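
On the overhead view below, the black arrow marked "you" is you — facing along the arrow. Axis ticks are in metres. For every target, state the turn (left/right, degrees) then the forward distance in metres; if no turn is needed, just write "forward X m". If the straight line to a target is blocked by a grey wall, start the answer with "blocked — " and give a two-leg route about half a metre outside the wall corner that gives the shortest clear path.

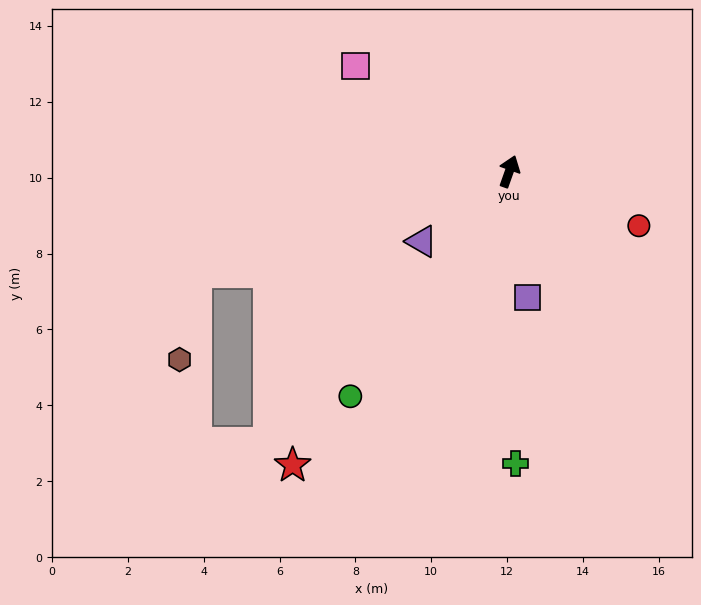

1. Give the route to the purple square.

turn right 152°, forward 3.4 m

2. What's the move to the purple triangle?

turn left 148°, forward 3.0 m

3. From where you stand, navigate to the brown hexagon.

blocked — turn left 127°, forward 8.7 m, then turn left 62°, forward 2.3 m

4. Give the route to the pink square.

turn left 75°, forward 4.9 m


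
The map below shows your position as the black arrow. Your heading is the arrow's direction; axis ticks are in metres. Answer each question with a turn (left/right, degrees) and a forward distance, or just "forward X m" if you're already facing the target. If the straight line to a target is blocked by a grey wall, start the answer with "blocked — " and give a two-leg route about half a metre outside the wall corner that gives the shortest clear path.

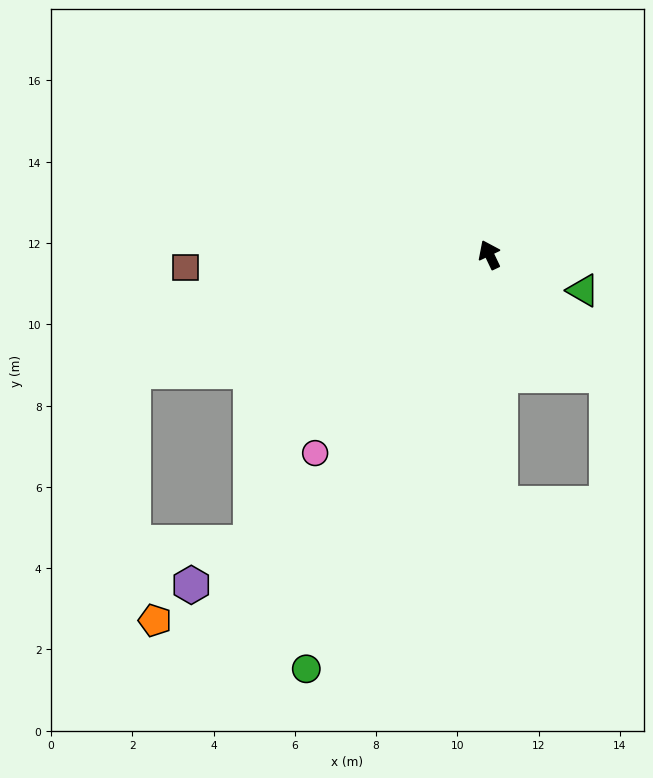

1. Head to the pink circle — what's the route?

turn left 113°, forward 6.5 m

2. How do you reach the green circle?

turn left 131°, forward 11.1 m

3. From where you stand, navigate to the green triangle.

turn right 136°, forward 2.5 m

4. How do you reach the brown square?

turn left 67°, forward 7.5 m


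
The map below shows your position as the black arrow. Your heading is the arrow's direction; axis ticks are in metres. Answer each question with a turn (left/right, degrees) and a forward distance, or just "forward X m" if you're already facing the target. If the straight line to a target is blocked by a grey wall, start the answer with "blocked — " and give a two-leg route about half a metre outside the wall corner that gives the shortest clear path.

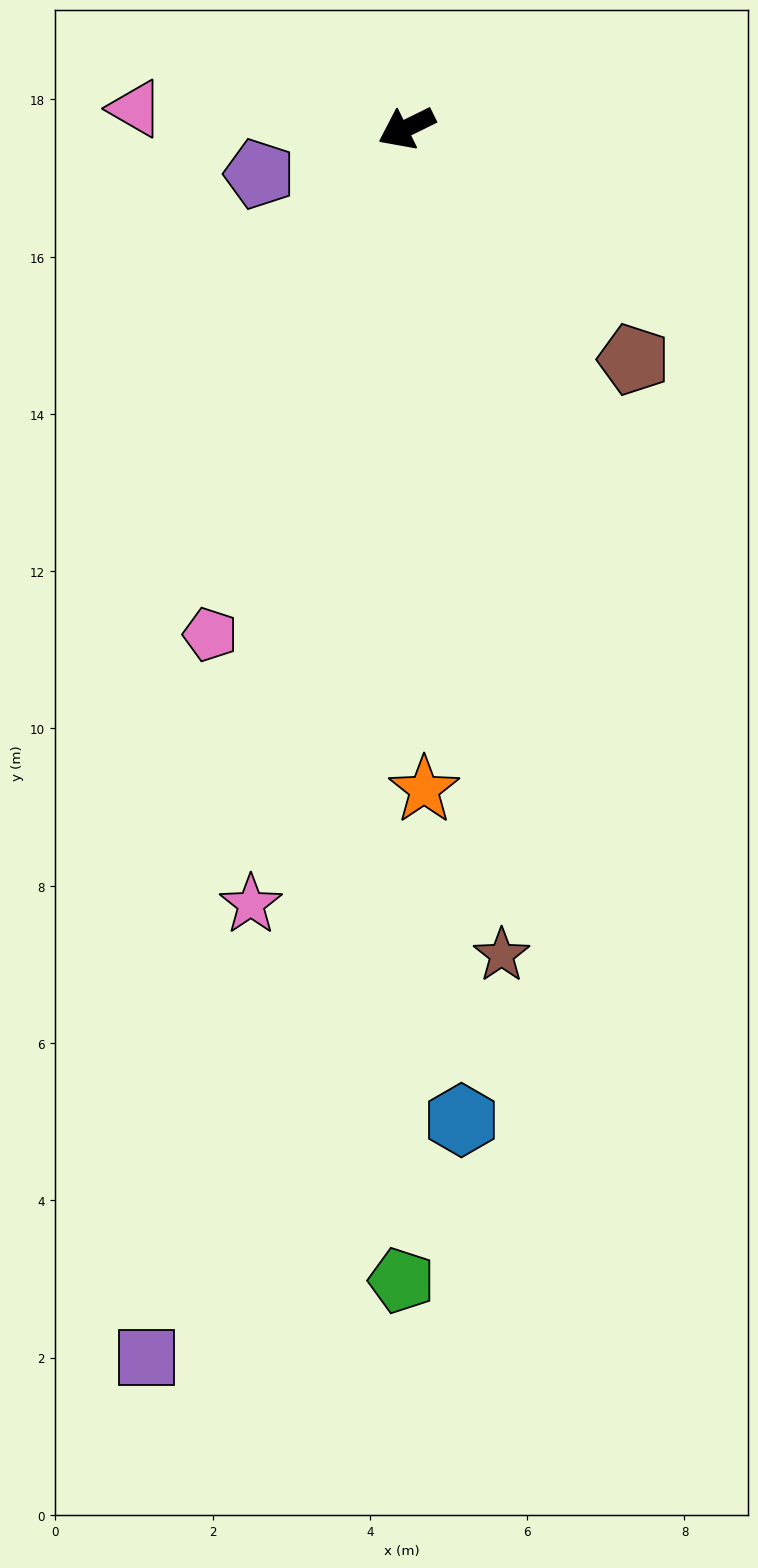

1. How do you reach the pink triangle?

turn right 30°, forward 3.5 m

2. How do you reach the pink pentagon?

turn left 43°, forward 6.9 m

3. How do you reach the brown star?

turn left 70°, forward 10.6 m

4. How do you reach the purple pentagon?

turn right 9°, forward 2.0 m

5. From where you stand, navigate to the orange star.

turn left 65°, forward 8.4 m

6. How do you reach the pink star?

turn left 52°, forward 10.1 m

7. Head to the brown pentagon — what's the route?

turn left 108°, forward 4.1 m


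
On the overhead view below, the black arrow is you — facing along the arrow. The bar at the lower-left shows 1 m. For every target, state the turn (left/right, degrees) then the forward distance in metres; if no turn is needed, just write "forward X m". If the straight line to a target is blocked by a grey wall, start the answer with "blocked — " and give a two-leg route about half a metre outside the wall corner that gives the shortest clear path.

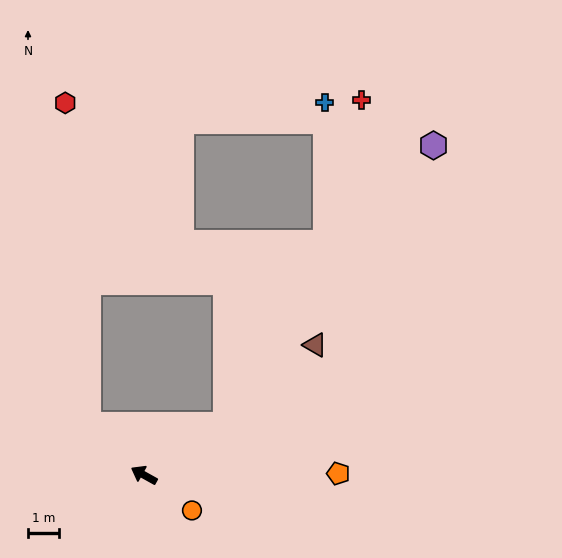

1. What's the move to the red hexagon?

blocked — turn right 13°, forward 2.5 m, then turn right 44°, forward 10.6 m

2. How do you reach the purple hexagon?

blocked — turn right 119°, forward 3.1 m, then turn left 21°, forward 11.4 m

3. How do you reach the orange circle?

turn left 173°, forward 2.0 m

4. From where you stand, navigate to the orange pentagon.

turn right 150°, forward 6.4 m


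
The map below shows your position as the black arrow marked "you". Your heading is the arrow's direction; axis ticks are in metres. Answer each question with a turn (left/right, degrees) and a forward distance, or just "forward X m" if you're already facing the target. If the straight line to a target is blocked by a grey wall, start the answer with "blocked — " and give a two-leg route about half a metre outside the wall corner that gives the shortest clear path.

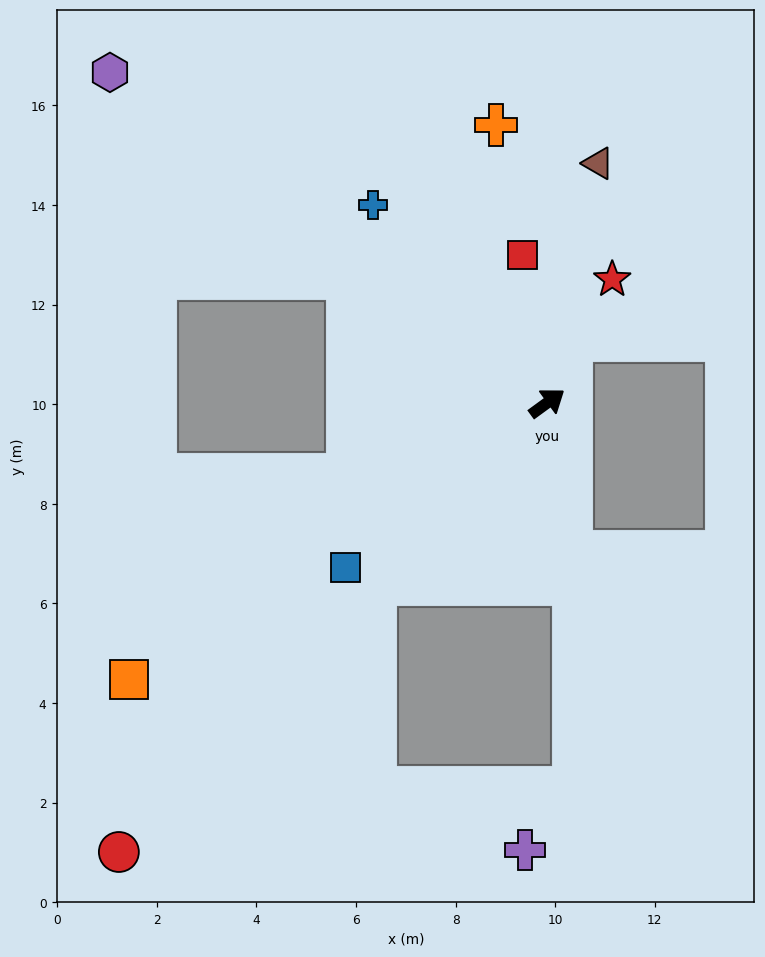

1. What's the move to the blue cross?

turn left 95°, forward 5.3 m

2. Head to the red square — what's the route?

turn left 63°, forward 3.0 m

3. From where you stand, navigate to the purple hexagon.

turn left 107°, forward 11.0 m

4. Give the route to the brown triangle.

turn left 42°, forward 4.9 m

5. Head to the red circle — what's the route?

turn right 170°, forward 12.5 m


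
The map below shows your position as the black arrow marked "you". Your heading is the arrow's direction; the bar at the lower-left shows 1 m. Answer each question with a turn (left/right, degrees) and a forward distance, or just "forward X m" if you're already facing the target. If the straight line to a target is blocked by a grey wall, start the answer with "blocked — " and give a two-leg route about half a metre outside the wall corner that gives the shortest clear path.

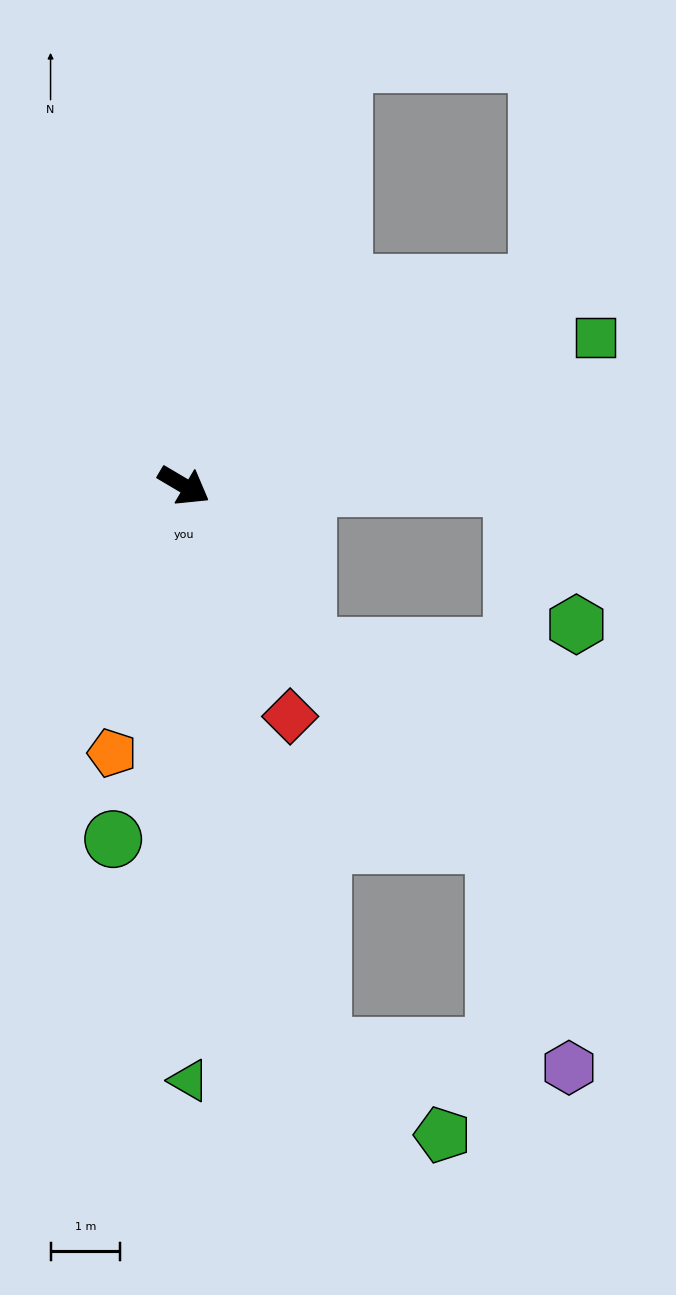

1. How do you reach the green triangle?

turn right 59°, forward 8.6 m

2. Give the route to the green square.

turn left 50°, forward 6.3 m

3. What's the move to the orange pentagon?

turn right 74°, forward 4.0 m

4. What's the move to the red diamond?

turn right 35°, forward 3.7 m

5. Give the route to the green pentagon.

blocked — turn right 46°, forward 8.3 m, then turn left 41°, forward 2.1 m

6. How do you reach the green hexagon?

blocked — turn left 30°, forward 4.8 m, then turn right 65°, forward 2.2 m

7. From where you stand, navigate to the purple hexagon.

blocked — turn right 46°, forward 8.3 m, then turn left 72°, forward 3.6 m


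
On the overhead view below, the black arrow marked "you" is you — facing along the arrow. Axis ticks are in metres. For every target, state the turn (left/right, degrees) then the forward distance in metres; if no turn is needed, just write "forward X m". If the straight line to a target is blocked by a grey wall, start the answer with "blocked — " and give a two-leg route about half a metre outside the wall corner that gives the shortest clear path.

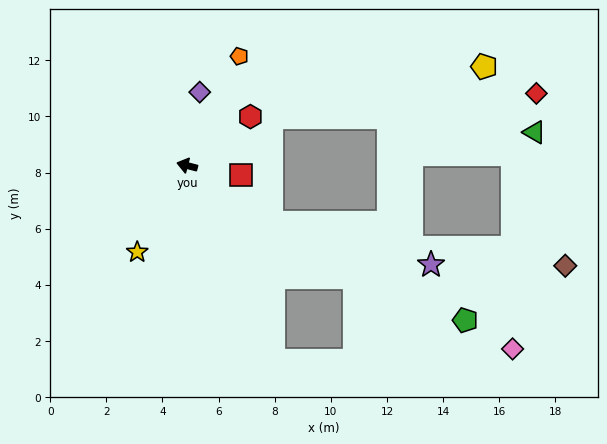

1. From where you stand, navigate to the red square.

turn right 175°, forward 1.9 m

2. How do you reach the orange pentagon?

turn right 101°, forward 4.3 m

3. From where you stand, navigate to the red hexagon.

turn right 128°, forward 2.8 m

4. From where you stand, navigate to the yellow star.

turn left 75°, forward 3.6 m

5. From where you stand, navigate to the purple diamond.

turn right 85°, forward 2.7 m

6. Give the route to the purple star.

blocked — turn left 160°, forward 3.6 m, then turn left 20°, forward 5.9 m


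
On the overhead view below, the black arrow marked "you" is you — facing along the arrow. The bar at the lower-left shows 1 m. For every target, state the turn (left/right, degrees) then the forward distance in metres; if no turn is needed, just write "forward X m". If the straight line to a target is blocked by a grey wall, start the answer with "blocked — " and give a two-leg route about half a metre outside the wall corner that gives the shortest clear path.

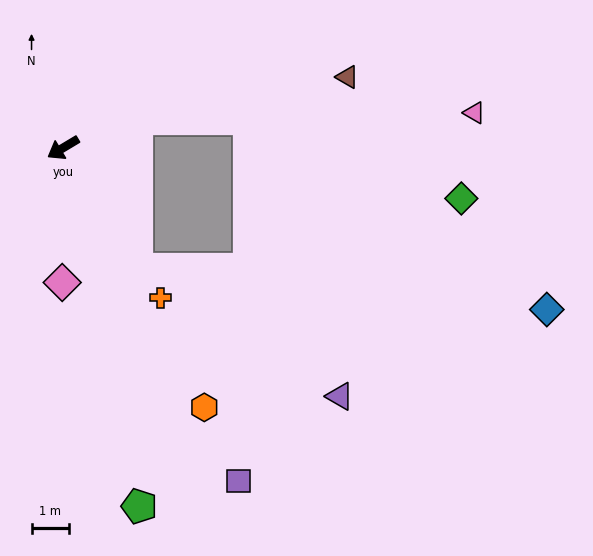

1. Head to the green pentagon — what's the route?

turn left 71°, forward 9.9 m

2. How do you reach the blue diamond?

blocked — turn left 91°, forward 3.8 m, then turn left 52°, forward 11.1 m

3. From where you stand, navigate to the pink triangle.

blocked — turn left 170°, forward 2.1 m, then turn right 20°, forward 9.1 m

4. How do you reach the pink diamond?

turn left 59°, forward 3.6 m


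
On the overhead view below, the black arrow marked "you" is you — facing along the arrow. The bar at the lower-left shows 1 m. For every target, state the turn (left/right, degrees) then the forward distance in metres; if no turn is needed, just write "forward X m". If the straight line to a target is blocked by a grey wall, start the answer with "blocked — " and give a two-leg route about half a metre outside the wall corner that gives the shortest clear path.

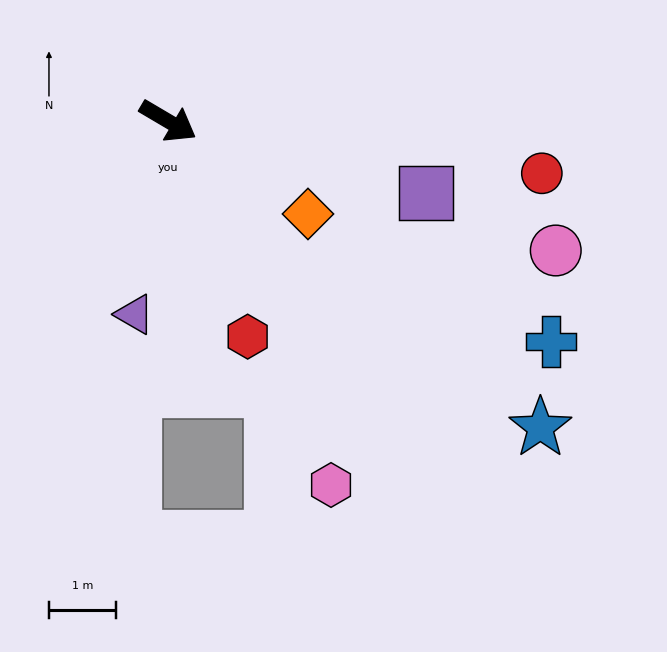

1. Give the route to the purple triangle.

turn right 69°, forward 2.9 m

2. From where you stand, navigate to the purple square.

turn left 15°, forward 4.0 m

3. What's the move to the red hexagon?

turn right 39°, forward 3.4 m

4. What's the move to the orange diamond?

turn right 3°, forward 2.5 m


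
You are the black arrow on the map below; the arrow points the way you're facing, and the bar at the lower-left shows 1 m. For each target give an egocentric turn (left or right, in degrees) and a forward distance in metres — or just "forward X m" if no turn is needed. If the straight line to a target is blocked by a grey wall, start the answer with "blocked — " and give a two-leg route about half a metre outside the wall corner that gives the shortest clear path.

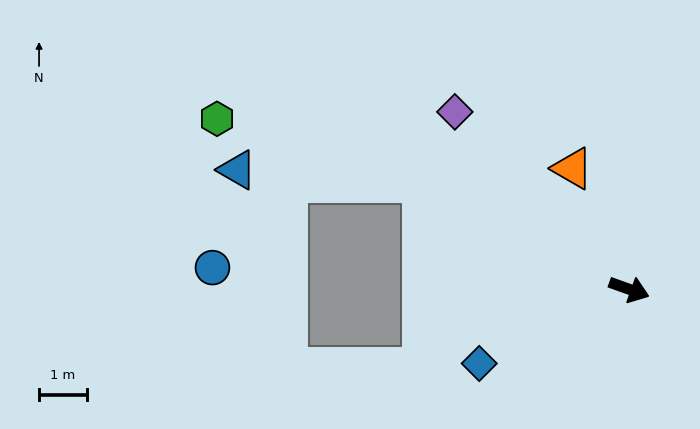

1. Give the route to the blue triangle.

blocked — turn left 172°, forward 4.9 m, then turn left 24°, forward 3.9 m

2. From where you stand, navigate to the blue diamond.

turn right 134°, forward 3.5 m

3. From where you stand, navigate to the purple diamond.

turn left 154°, forward 5.2 m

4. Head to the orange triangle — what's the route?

turn left 135°, forward 2.8 m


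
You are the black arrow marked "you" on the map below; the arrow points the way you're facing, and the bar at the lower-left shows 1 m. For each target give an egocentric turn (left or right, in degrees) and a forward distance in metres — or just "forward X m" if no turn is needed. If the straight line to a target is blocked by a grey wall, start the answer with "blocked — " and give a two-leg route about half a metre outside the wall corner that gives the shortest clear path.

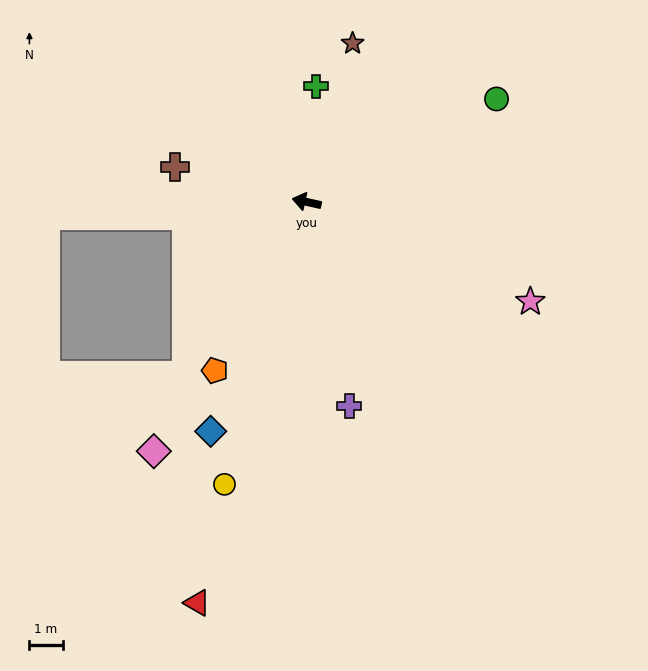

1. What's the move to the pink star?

turn left 169°, forward 7.4 m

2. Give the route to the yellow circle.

turn left 86°, forward 8.9 m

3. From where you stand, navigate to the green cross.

turn right 82°, forward 3.5 m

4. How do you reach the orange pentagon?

turn left 74°, forward 5.8 m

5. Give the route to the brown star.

turn right 94°, forward 5.0 m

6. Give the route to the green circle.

turn right 139°, forward 6.5 m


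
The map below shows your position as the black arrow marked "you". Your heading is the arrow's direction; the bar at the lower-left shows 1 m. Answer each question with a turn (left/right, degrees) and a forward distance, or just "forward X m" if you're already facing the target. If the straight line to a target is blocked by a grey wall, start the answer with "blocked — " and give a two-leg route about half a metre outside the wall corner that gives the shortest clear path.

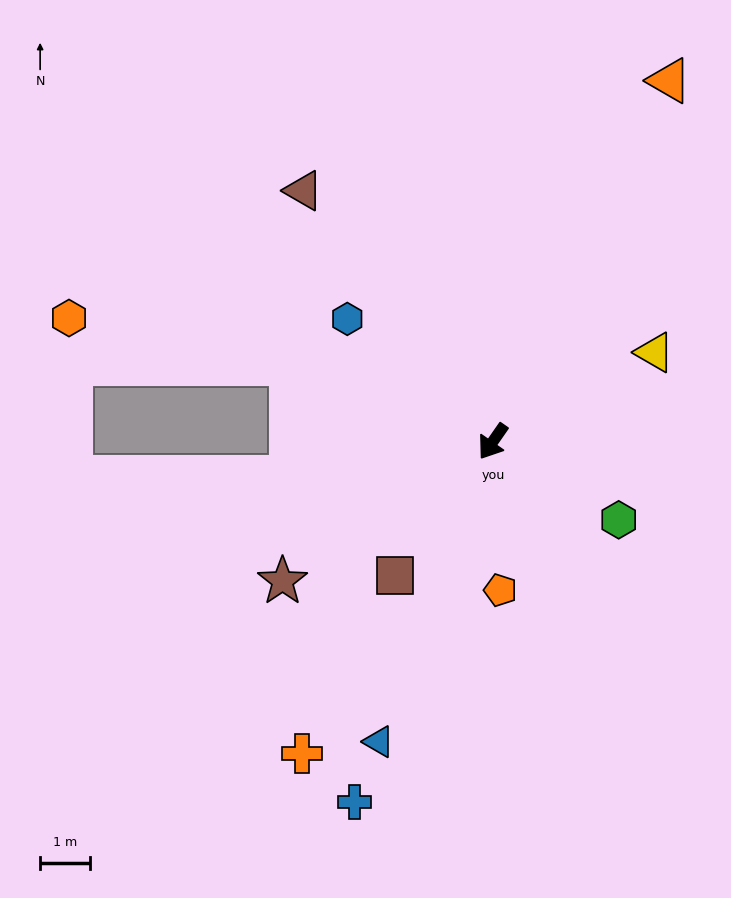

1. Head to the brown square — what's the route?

forward 3.3 m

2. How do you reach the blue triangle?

turn left 14°, forward 6.4 m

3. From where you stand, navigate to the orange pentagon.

turn left 38°, forward 3.0 m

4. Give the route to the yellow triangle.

turn left 154°, forward 3.7 m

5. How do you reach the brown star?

turn right 22°, forward 5.0 m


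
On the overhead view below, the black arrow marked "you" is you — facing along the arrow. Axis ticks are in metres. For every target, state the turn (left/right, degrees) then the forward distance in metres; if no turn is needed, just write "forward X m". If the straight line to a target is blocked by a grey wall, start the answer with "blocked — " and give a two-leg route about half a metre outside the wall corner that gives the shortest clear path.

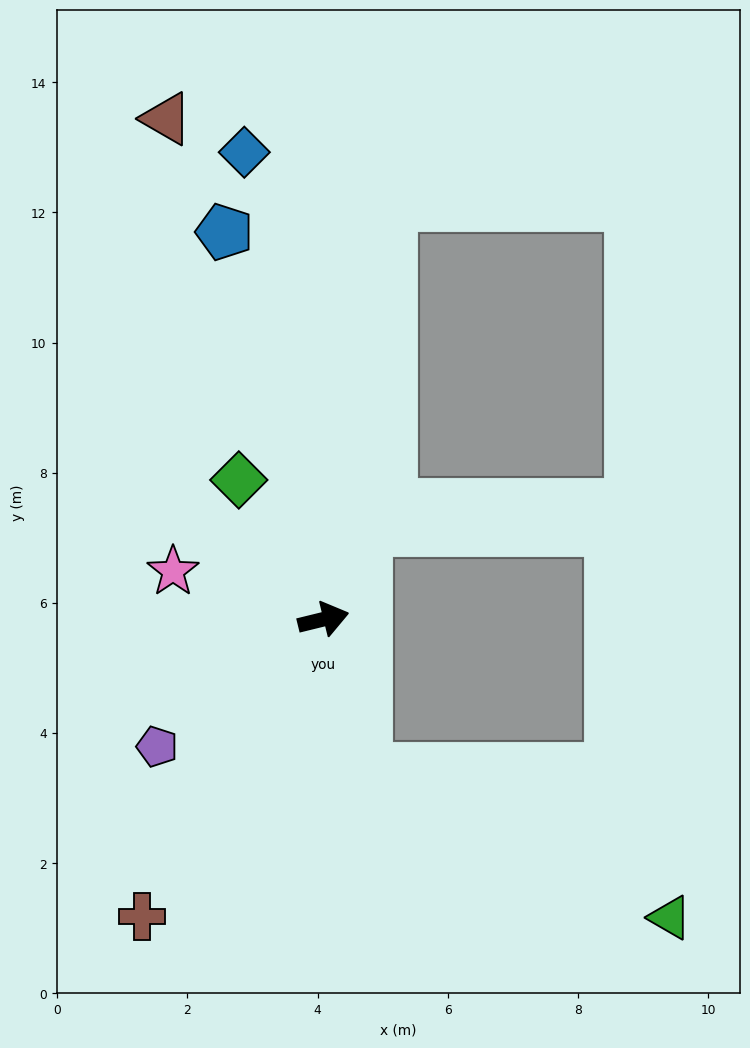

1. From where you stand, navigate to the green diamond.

turn left 107°, forward 2.5 m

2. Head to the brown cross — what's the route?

turn right 135°, forward 5.4 m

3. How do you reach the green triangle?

blocked — turn right 89°, forward 2.4 m, then turn left 49°, forward 5.2 m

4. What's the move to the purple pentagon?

turn right 156°, forward 3.2 m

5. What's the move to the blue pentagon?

turn left 91°, forward 6.1 m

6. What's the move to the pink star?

turn left 149°, forward 2.4 m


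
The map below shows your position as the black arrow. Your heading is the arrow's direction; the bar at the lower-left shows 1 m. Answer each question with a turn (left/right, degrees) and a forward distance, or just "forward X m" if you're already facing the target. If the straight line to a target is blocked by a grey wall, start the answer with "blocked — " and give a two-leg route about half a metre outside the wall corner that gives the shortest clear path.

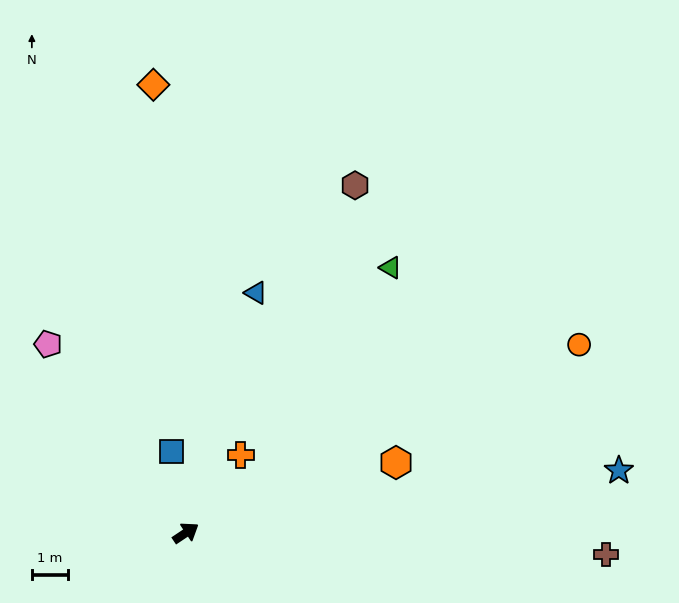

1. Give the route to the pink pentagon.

turn left 92°, forward 6.6 m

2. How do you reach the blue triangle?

turn left 40°, forward 7.0 m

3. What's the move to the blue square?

turn left 67°, forward 2.3 m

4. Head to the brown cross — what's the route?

turn right 37°, forward 11.8 m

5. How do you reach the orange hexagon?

turn right 15°, forward 6.2 m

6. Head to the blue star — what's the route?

turn right 26°, forward 12.3 m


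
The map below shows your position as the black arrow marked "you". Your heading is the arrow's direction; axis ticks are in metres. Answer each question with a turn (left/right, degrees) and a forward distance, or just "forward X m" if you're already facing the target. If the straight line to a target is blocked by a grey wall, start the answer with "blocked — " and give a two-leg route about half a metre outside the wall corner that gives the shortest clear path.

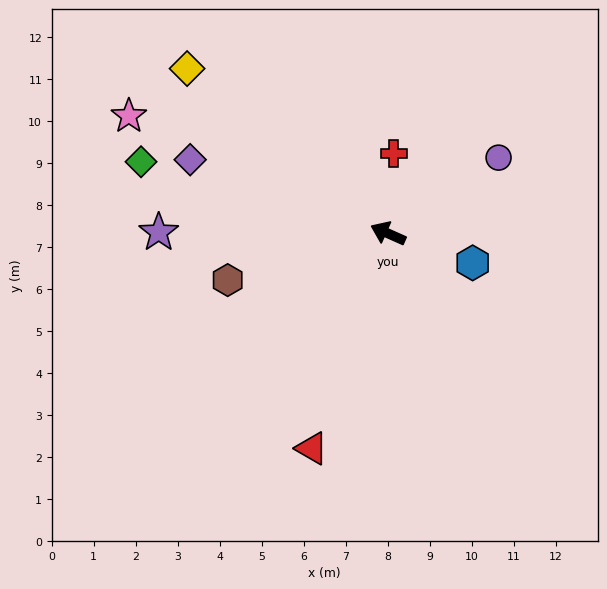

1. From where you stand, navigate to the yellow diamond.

turn right 15°, forward 6.2 m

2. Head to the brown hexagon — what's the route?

turn left 40°, forward 4.0 m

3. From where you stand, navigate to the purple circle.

turn right 122°, forward 3.2 m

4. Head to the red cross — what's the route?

turn right 70°, forward 1.9 m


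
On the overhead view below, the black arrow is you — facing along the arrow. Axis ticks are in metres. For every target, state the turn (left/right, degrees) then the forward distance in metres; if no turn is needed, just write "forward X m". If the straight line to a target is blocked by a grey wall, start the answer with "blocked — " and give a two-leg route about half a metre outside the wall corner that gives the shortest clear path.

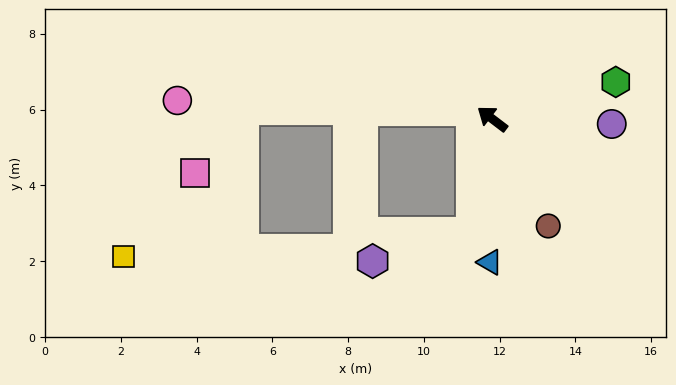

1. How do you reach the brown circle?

turn left 155°, forward 3.2 m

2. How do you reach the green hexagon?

turn right 126°, forward 3.4 m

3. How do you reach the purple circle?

turn right 145°, forward 3.2 m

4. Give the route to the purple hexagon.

blocked — turn left 117°, forward 3.1 m, then turn right 64°, forward 2.7 m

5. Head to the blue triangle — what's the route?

turn left 126°, forward 3.8 m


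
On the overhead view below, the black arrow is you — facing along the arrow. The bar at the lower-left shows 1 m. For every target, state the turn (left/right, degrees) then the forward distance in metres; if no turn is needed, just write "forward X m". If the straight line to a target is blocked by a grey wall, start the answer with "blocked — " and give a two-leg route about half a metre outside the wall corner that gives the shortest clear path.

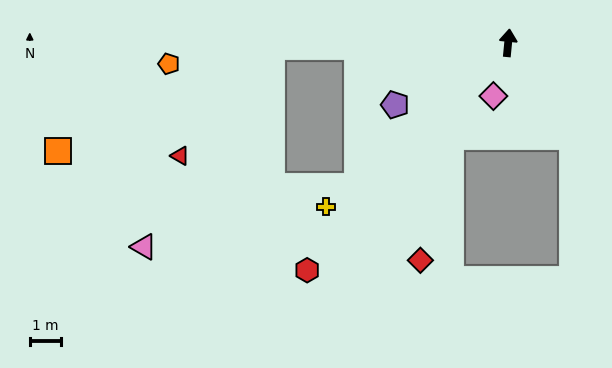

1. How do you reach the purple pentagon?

turn left 124°, forward 4.1 m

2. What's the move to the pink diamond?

turn left 170°, forward 1.8 m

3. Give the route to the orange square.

blocked — turn left 97°, forward 7.6 m, then turn left 24°, forward 7.6 m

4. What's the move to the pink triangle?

blocked — turn left 97°, forward 7.6 m, then turn left 56°, forward 7.6 m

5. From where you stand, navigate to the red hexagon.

turn left 144°, forward 9.7 m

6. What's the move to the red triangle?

blocked — turn left 97°, forward 7.6 m, then turn left 48°, forward 4.6 m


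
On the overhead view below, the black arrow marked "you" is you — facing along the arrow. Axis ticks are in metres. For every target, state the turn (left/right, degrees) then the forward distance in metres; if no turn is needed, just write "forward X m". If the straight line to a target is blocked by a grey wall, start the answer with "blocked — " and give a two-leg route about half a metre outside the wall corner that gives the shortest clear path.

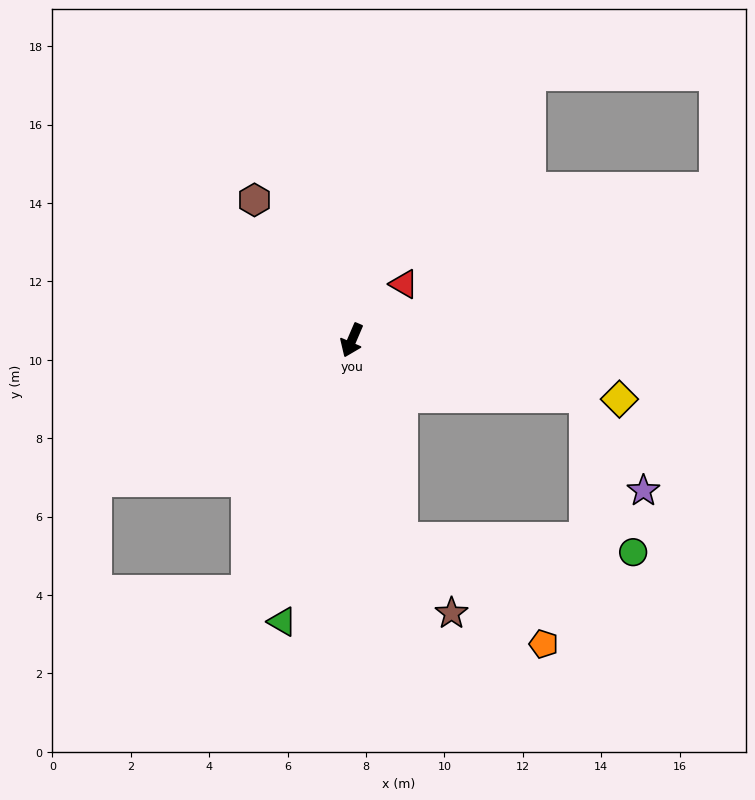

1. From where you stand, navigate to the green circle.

blocked — turn left 100°, forward 6.1 m, then turn right 60°, forward 4.2 m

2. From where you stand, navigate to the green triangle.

turn left 9°, forward 7.4 m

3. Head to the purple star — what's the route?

blocked — turn left 100°, forward 6.1 m, then turn right 45°, forward 2.8 m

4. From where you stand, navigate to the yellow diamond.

turn left 101°, forward 7.0 m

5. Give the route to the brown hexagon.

turn right 122°, forward 4.4 m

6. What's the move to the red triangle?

turn left 161°, forward 2.0 m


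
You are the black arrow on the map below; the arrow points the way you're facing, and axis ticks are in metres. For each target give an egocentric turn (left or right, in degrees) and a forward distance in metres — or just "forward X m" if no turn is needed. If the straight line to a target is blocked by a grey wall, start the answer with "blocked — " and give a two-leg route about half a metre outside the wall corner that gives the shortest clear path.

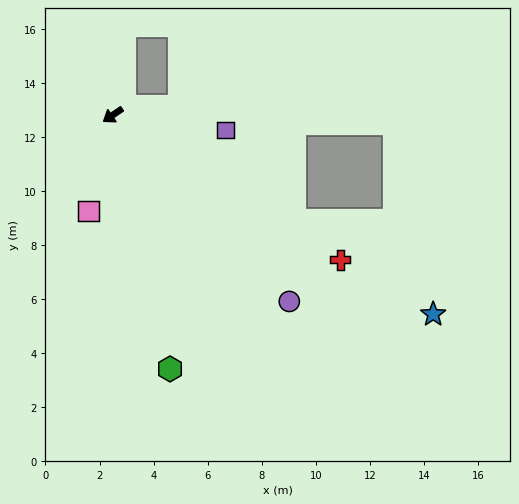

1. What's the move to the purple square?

turn left 138°, forward 4.2 m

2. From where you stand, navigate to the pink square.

turn left 42°, forward 3.7 m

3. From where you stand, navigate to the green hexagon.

turn left 68°, forward 9.6 m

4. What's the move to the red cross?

turn left 113°, forward 10.0 m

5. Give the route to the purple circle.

turn left 99°, forward 9.5 m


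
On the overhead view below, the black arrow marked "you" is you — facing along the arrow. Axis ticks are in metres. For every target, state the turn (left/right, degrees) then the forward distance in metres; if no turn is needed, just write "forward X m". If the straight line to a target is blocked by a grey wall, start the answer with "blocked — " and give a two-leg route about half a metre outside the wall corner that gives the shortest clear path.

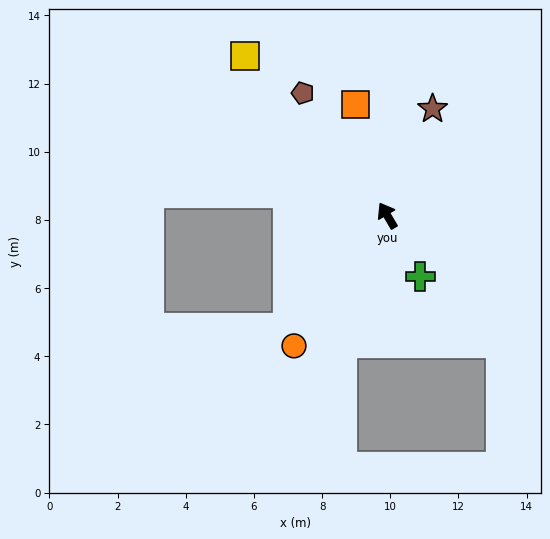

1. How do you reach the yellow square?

turn left 11°, forward 6.3 m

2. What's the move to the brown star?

turn right 54°, forward 3.4 m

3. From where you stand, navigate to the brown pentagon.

turn left 4°, forward 4.4 m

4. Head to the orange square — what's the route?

turn right 15°, forward 3.4 m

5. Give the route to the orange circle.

turn left 114°, forward 4.7 m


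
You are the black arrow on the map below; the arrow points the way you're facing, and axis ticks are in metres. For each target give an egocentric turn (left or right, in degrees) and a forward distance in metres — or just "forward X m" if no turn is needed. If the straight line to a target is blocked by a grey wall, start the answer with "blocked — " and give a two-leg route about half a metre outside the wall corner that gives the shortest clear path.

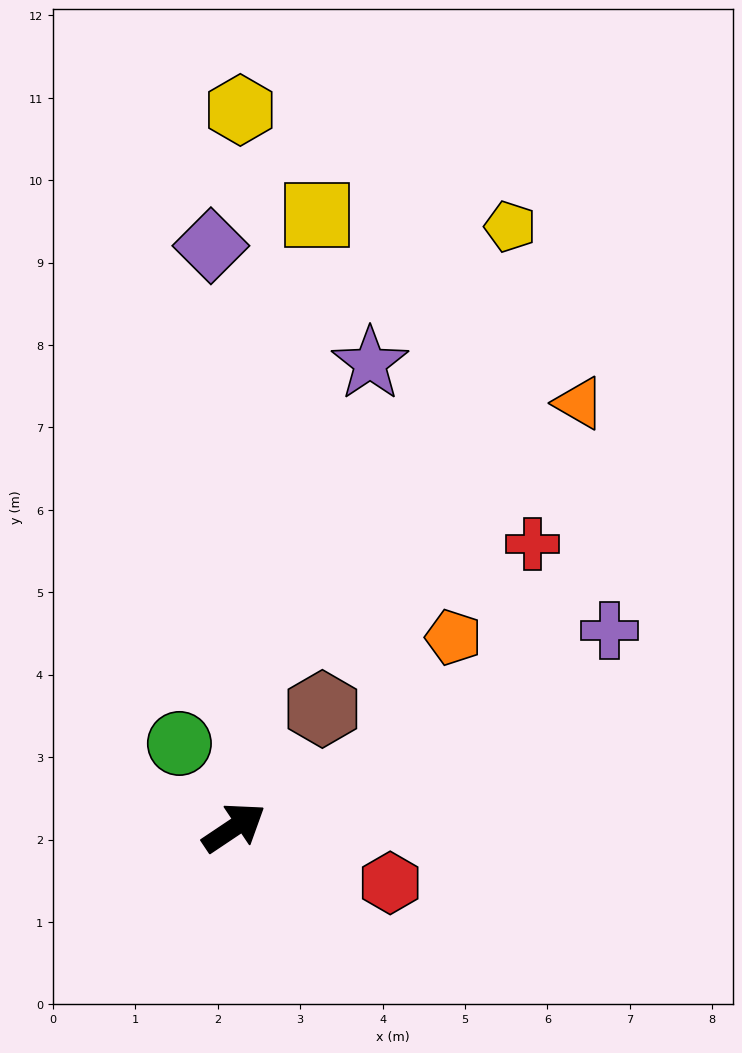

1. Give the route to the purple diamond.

turn left 58°, forward 7.1 m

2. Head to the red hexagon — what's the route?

turn right 53°, forward 2.0 m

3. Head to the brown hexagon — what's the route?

turn left 20°, forward 1.8 m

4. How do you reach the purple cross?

turn right 6°, forward 5.1 m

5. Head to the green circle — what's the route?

turn left 89°, forward 1.2 m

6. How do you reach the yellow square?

turn left 49°, forward 7.5 m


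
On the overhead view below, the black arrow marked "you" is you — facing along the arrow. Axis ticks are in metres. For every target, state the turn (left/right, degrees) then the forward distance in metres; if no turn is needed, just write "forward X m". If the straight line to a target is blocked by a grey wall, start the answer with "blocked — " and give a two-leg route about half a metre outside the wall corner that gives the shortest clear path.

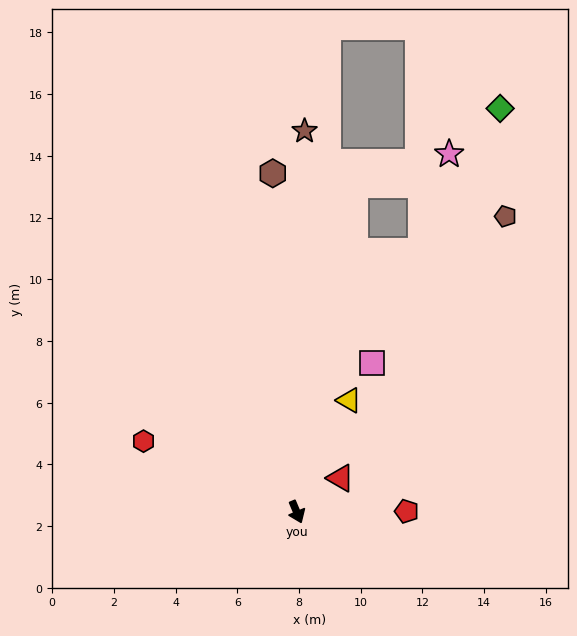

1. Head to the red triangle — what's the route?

turn left 105°, forward 1.8 m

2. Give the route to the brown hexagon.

turn left 161°, forward 11.0 m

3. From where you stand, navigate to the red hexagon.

turn right 138°, forward 5.5 m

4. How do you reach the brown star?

turn left 156°, forward 12.3 m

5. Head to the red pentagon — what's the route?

turn left 67°, forward 3.6 m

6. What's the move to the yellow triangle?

turn left 132°, forward 4.0 m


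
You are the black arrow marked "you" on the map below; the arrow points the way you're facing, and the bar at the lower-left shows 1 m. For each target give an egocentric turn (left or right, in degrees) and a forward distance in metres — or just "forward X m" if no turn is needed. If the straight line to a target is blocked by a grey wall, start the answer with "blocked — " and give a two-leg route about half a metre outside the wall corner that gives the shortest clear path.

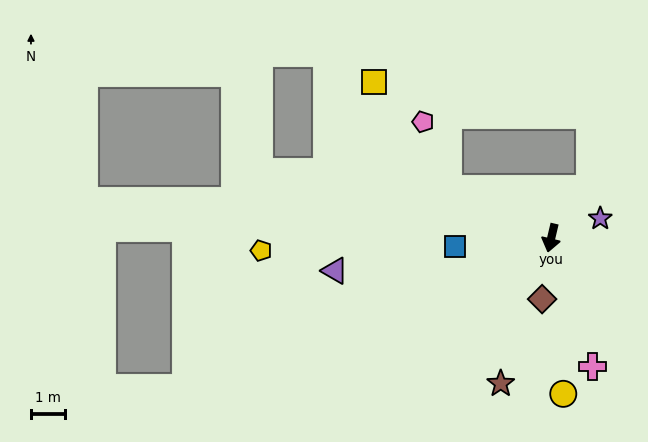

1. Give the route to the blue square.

turn right 72°, forward 2.9 m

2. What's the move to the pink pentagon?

blocked — turn right 102°, forward 3.4 m, then turn right 44°, forward 2.1 m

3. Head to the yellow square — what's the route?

blocked — turn right 102°, forward 3.4 m, then turn right 30°, forward 3.9 m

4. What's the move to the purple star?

turn left 125°, forward 1.6 m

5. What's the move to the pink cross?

turn left 31°, forward 4.0 m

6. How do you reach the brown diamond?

turn left 5°, forward 1.8 m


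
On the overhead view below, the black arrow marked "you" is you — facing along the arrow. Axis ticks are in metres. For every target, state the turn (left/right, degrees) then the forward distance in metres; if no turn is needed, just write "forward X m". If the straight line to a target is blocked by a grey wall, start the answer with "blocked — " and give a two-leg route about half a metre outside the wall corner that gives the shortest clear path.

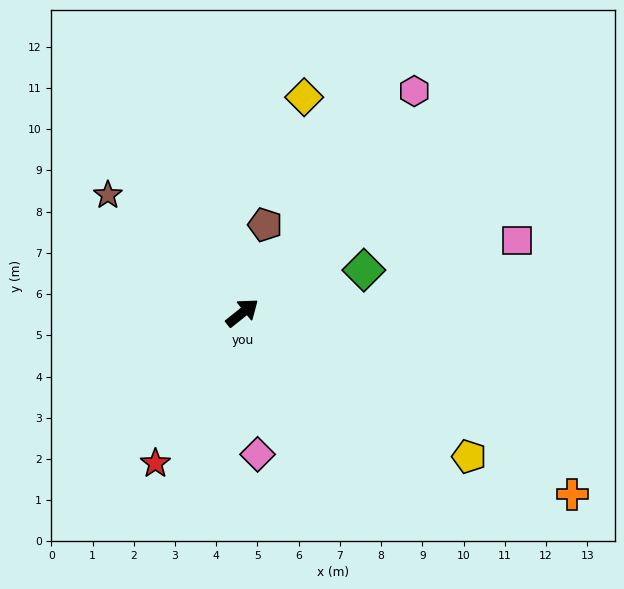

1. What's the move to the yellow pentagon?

turn right 71°, forward 6.5 m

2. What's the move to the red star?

turn right 159°, forward 4.2 m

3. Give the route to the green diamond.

turn right 19°, forward 3.1 m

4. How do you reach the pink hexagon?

turn left 14°, forward 6.8 m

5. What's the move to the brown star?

turn left 100°, forward 4.3 m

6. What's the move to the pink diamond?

turn right 122°, forward 3.5 m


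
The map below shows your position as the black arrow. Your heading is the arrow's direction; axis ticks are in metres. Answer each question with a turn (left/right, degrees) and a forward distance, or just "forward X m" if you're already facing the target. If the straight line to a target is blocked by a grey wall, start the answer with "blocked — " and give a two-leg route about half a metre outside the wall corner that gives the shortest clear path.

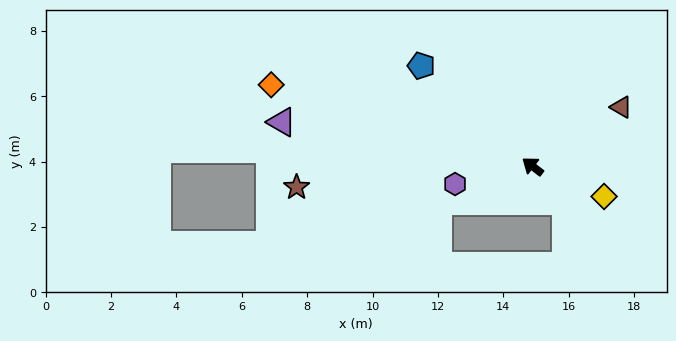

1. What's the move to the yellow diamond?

turn right 165°, forward 2.4 m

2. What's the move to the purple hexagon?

turn left 50°, forward 2.4 m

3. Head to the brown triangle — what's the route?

turn right 109°, forward 3.3 m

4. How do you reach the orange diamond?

turn left 20°, forward 8.4 m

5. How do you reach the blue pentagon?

turn right 5°, forward 4.6 m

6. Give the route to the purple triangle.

turn left 28°, forward 7.8 m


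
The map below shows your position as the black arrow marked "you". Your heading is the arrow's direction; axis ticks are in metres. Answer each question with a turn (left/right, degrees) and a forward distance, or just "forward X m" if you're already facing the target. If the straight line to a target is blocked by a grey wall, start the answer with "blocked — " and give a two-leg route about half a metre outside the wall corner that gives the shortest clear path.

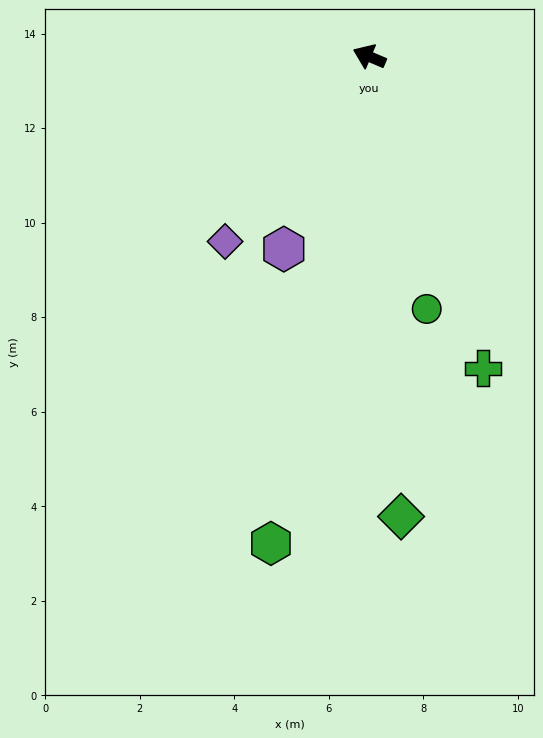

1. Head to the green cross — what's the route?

turn left 133°, forward 7.0 m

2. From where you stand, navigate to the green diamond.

turn left 117°, forward 9.8 m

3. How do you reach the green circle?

turn left 126°, forward 5.5 m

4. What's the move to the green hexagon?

turn left 102°, forward 10.5 m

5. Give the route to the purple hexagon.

turn left 89°, forward 4.5 m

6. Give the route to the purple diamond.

turn left 75°, forward 5.0 m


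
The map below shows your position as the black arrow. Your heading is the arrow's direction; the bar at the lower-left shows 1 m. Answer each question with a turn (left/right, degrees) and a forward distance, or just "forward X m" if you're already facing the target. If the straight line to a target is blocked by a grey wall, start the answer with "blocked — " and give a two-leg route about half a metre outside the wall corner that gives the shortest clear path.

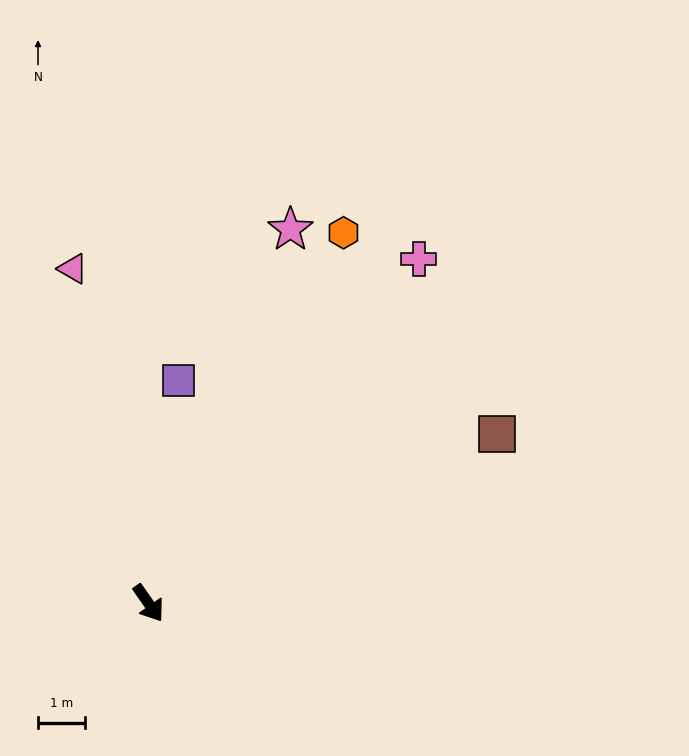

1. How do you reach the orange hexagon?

turn left 117°, forward 8.8 m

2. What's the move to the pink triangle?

turn left 158°, forward 7.2 m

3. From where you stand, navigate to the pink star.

turn left 124°, forward 8.4 m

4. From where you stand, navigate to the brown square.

turn left 81°, forward 8.2 m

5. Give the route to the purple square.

turn left 137°, forward 4.7 m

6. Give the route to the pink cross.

turn left 107°, forward 9.2 m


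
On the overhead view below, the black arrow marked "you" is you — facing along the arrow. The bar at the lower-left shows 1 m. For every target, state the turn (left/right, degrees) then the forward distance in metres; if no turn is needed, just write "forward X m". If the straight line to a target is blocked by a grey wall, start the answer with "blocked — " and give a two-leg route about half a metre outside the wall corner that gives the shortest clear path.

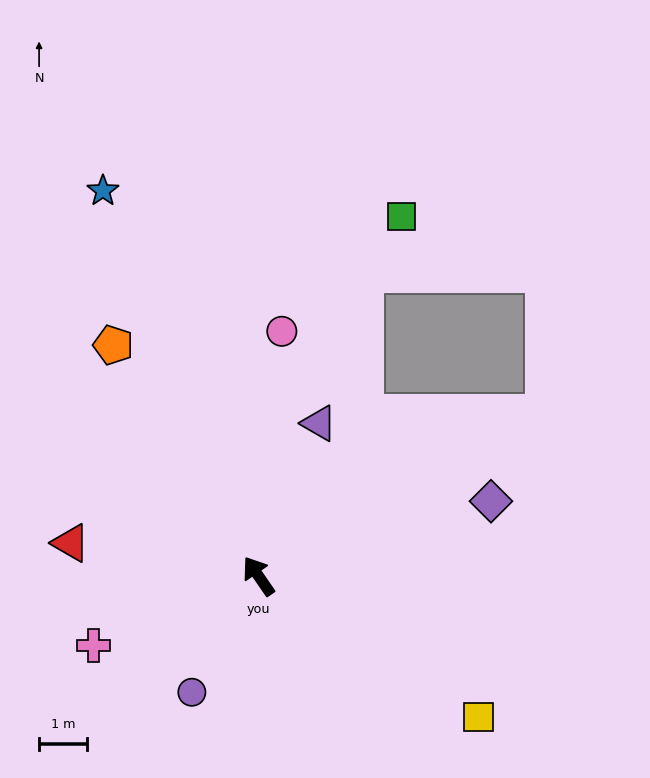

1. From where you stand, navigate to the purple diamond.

turn right 107°, forward 5.1 m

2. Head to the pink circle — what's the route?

turn right 40°, forward 5.1 m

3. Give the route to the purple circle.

turn left 116°, forward 2.8 m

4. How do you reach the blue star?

turn right 13°, forward 8.6 m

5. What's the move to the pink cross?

turn left 78°, forward 3.7 m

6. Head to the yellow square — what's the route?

turn right 157°, forward 5.4 m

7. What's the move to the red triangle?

turn left 45°, forward 4.0 m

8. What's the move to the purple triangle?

turn right 56°, forward 3.4 m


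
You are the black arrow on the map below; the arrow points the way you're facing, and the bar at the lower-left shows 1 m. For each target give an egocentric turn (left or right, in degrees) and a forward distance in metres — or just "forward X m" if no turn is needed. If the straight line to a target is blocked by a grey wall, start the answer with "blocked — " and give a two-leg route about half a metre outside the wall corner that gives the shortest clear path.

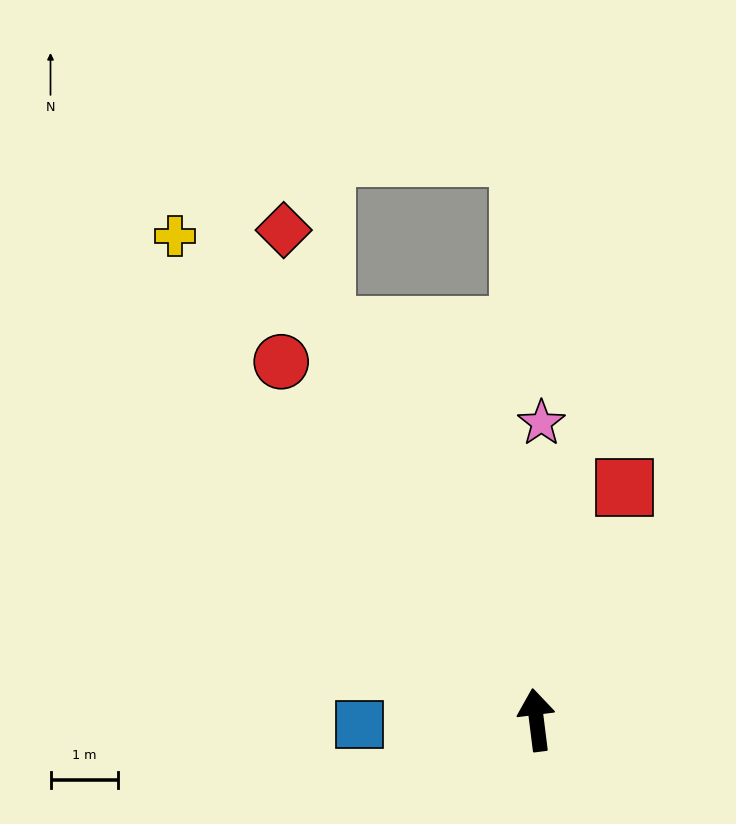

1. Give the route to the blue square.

turn left 84°, forward 2.6 m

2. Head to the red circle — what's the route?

turn left 28°, forward 6.5 m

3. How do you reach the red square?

turn right 28°, forward 3.7 m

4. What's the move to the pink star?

turn right 8°, forward 4.4 m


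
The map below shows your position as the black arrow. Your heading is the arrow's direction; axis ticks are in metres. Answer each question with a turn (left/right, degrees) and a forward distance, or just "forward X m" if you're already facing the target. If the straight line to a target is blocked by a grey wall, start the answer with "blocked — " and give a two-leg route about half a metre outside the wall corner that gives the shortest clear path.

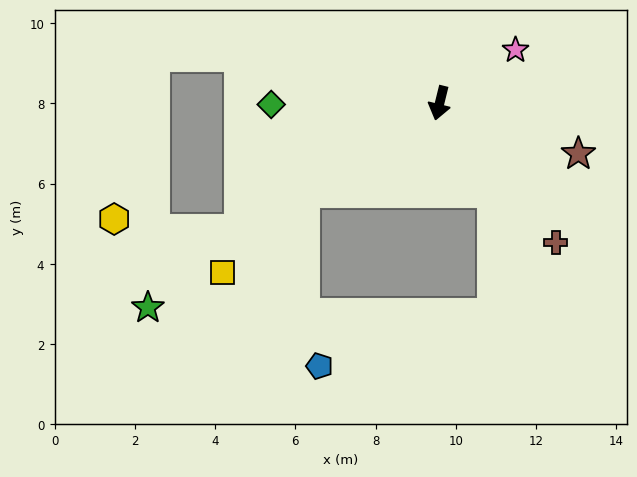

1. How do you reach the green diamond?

turn right 76°, forward 4.2 m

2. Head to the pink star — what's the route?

turn left 139°, forward 2.3 m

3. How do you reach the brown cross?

turn left 54°, forward 4.5 m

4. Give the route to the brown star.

turn left 84°, forward 3.7 m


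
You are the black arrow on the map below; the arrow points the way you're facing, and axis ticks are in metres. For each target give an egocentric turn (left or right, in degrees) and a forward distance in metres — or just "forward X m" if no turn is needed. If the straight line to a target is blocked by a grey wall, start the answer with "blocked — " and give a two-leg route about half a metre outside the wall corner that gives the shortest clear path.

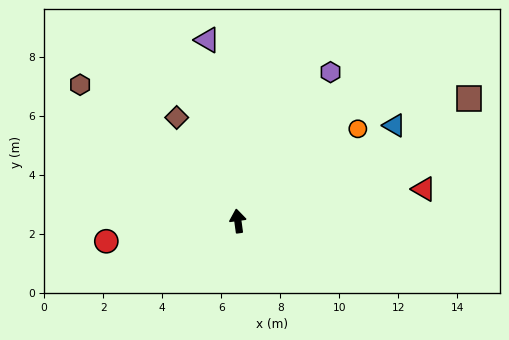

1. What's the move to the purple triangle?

forward 6.2 m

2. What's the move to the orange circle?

turn right 60°, forward 5.1 m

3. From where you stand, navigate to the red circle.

turn left 91°, forward 4.5 m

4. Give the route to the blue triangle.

turn right 66°, forward 6.2 m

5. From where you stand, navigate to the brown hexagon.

turn left 41°, forward 7.1 m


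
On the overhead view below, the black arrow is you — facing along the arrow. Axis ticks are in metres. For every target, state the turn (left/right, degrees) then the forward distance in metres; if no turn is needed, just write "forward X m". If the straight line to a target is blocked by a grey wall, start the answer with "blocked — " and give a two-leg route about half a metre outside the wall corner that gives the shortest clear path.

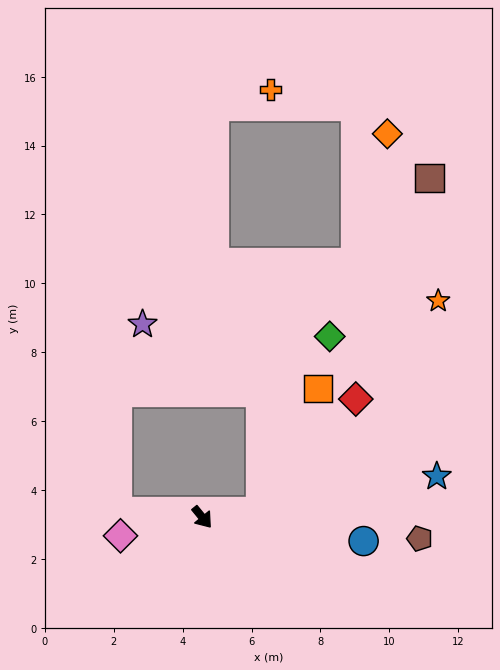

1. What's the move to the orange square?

blocked — turn left 56°, forward 1.7 m, then turn left 60°, forward 4.0 m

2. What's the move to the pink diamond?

turn right 116°, forward 2.4 m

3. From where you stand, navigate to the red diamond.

blocked — turn left 56°, forward 1.7 m, then turn left 45°, forward 4.3 m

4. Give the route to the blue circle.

turn left 42°, forward 4.7 m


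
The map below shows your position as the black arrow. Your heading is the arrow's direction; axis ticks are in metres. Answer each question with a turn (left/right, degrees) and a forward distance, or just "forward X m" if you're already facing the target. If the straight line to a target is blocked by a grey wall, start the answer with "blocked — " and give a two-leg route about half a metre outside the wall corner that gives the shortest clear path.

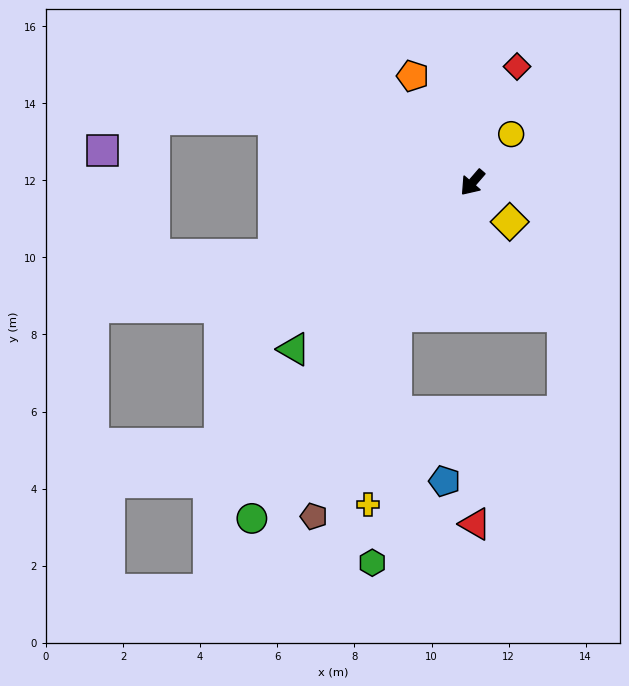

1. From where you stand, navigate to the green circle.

turn left 7°, forward 10.4 m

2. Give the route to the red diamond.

turn right 160°, forward 3.2 m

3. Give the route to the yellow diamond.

turn left 84°, forward 1.4 m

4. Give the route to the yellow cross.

blocked — turn left 11°, forward 4.0 m, then turn left 22°, forward 4.9 m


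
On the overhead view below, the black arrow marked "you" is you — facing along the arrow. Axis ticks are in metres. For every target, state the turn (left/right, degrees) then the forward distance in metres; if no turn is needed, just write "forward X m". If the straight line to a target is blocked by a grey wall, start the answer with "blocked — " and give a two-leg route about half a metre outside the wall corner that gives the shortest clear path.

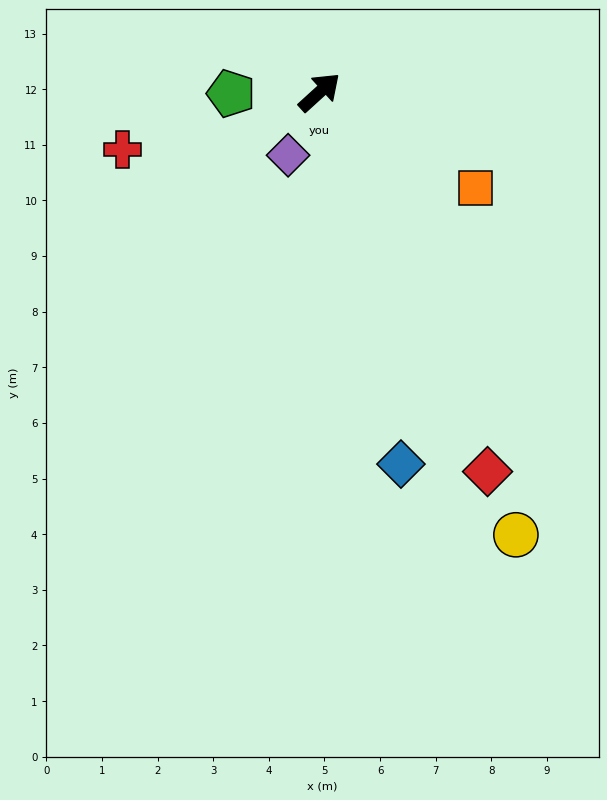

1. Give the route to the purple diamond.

turn right 159°, forward 1.3 m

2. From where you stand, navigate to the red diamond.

turn right 108°, forward 7.5 m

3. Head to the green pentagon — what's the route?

turn left 139°, forward 1.6 m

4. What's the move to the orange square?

turn right 74°, forward 3.3 m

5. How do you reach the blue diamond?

turn right 120°, forward 6.8 m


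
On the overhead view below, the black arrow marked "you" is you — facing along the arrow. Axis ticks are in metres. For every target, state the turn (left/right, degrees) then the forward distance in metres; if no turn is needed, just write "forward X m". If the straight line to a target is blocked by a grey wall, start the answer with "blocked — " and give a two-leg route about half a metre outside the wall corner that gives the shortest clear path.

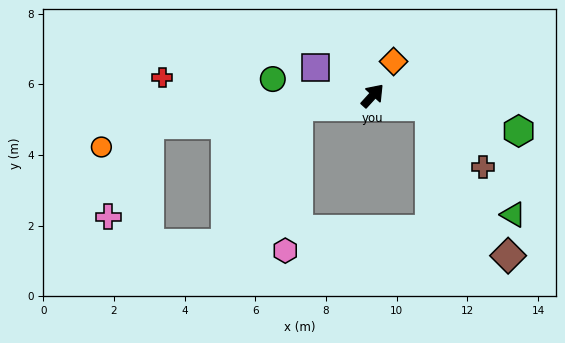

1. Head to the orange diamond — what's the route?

turn left 11°, forward 1.1 m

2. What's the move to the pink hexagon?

blocked — turn left 140°, forward 2.1 m, then turn left 77°, forward 4.1 m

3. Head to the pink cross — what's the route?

blocked — turn left 140°, forward 6.4 m, then turn left 58°, forward 2.9 m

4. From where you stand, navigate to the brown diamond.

blocked — turn right 58°, forward 1.6 m, then turn right 52°, forward 4.8 m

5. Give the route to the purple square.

turn left 106°, forward 1.8 m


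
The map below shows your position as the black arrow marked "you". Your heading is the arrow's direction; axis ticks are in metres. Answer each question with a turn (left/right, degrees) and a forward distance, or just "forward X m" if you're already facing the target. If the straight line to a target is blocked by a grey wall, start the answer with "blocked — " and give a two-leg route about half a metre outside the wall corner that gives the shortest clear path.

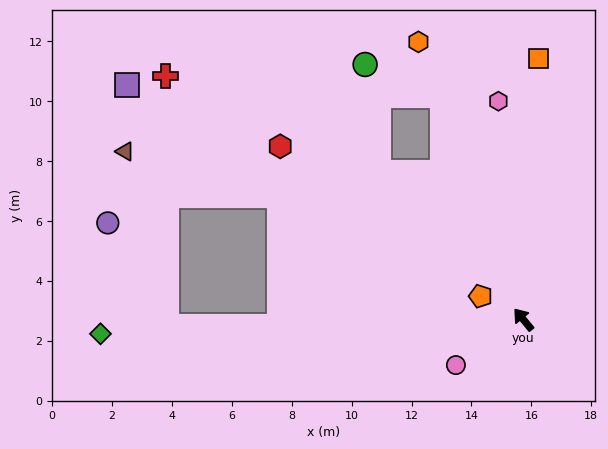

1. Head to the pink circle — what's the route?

turn left 85°, forward 2.7 m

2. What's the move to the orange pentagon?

turn left 22°, forward 1.6 m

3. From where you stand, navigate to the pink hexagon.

turn right 33°, forward 7.3 m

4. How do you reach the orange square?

turn right 43°, forward 8.7 m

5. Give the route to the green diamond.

turn left 53°, forward 14.1 m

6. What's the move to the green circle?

blocked — turn right 19°, forward 8.0 m, then turn left 48°, forward 2.8 m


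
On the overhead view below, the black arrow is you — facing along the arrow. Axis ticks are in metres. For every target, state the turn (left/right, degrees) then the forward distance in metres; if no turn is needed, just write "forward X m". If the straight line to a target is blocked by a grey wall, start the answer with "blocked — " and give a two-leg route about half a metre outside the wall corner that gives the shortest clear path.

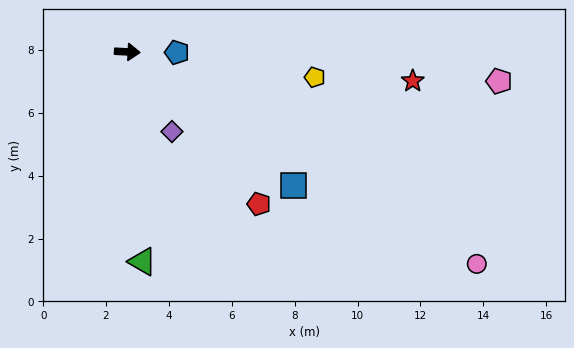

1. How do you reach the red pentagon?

turn right 46°, forward 6.4 m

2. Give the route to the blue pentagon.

turn left 2°, forward 1.6 m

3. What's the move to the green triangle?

turn right 83°, forward 6.7 m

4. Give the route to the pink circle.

turn right 28°, forward 13.0 m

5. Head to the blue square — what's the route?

turn right 36°, forward 6.8 m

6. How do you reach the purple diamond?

turn right 58°, forward 2.9 m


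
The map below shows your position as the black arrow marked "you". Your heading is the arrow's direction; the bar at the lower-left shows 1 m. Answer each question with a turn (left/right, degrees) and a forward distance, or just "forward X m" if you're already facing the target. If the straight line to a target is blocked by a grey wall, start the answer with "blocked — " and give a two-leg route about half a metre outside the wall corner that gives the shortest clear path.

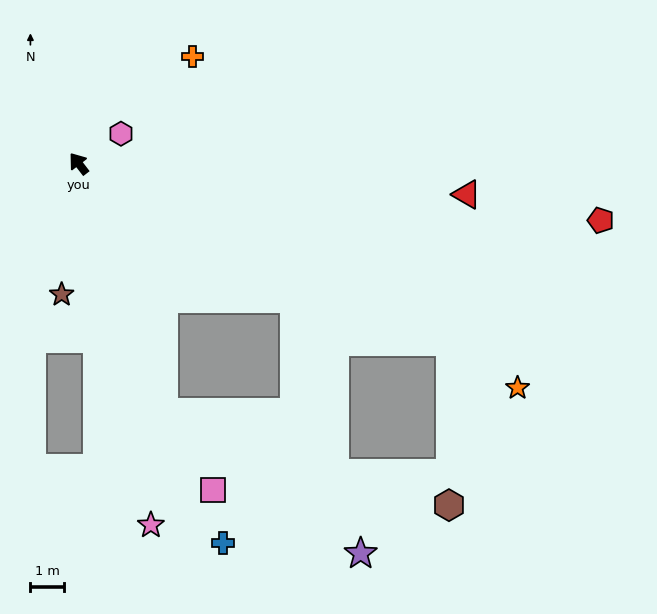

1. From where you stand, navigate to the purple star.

blocked — turn left 161°, forward 7.9 m, then turn left 36°, forward 7.2 m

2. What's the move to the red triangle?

turn right 132°, forward 11.6 m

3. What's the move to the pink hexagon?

turn right 92°, forward 1.5 m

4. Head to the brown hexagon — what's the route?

blocked — turn right 153°, forward 12.3 m, then turn right 65°, forward 4.9 m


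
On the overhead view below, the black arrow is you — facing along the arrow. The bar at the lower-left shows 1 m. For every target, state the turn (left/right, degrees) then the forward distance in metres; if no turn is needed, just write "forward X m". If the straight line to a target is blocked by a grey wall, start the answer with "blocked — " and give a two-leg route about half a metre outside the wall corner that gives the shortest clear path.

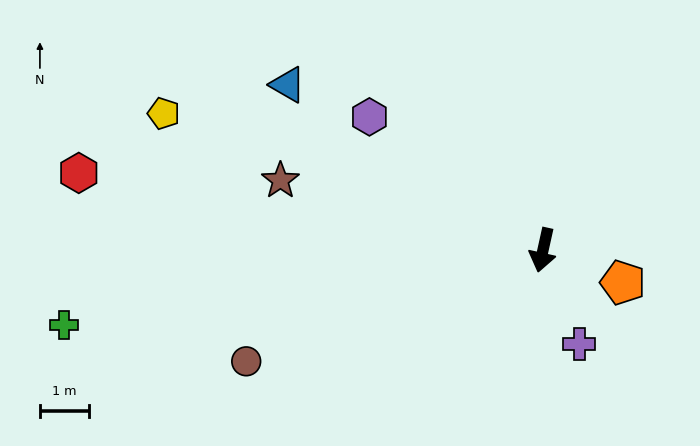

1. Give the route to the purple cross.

turn left 34°, forward 2.0 m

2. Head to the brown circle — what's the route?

turn right 57°, forward 6.4 m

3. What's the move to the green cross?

turn right 69°, forward 9.8 m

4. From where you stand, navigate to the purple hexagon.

turn right 115°, forward 4.4 m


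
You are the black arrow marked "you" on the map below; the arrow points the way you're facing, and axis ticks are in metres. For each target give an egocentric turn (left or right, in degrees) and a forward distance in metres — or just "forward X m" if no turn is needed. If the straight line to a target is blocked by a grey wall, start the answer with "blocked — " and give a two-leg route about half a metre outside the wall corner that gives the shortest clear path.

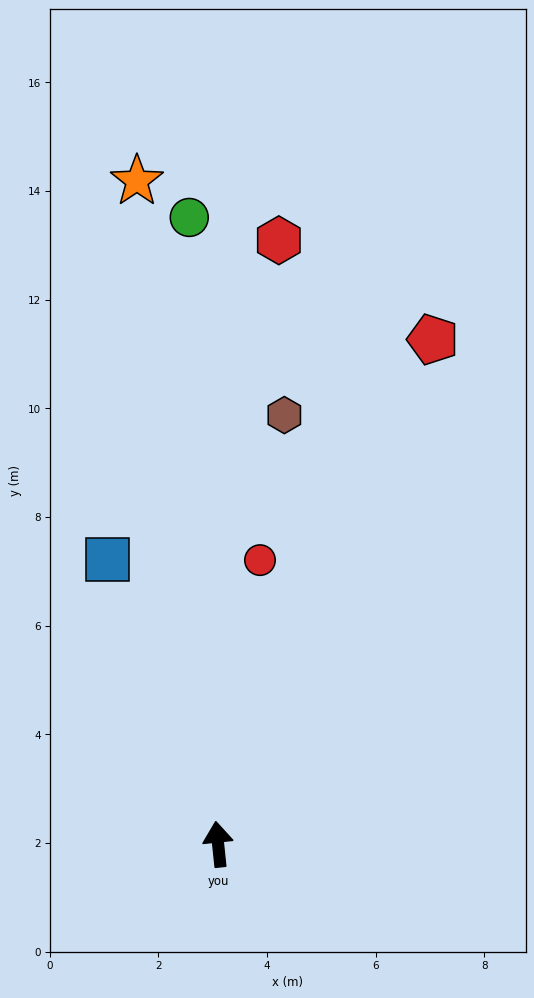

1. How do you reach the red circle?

turn right 14°, forward 5.3 m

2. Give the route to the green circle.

turn right 3°, forward 11.5 m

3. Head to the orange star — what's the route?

forward 12.3 m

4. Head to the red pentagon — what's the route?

turn right 29°, forward 10.1 m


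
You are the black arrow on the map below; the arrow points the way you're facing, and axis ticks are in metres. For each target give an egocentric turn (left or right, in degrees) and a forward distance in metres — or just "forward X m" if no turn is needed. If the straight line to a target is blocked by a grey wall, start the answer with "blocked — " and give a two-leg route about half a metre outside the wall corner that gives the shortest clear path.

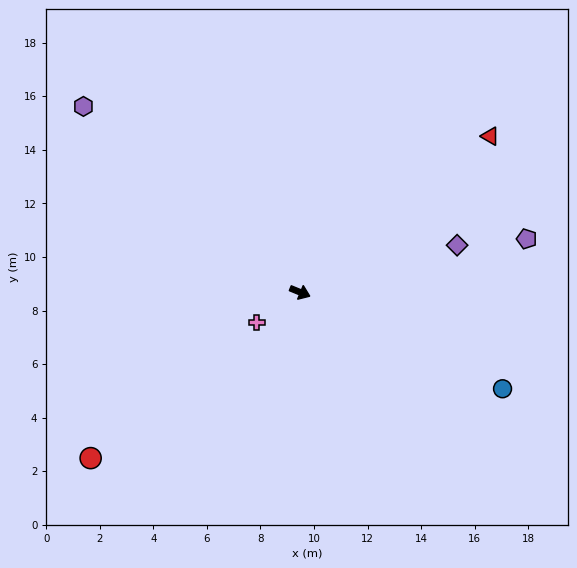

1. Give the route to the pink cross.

turn right 123°, forward 2.0 m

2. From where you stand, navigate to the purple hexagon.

turn left 162°, forward 10.7 m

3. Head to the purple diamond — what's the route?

turn left 39°, forward 6.1 m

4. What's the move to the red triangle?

turn left 62°, forward 9.2 m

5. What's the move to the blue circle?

turn right 3°, forward 8.4 m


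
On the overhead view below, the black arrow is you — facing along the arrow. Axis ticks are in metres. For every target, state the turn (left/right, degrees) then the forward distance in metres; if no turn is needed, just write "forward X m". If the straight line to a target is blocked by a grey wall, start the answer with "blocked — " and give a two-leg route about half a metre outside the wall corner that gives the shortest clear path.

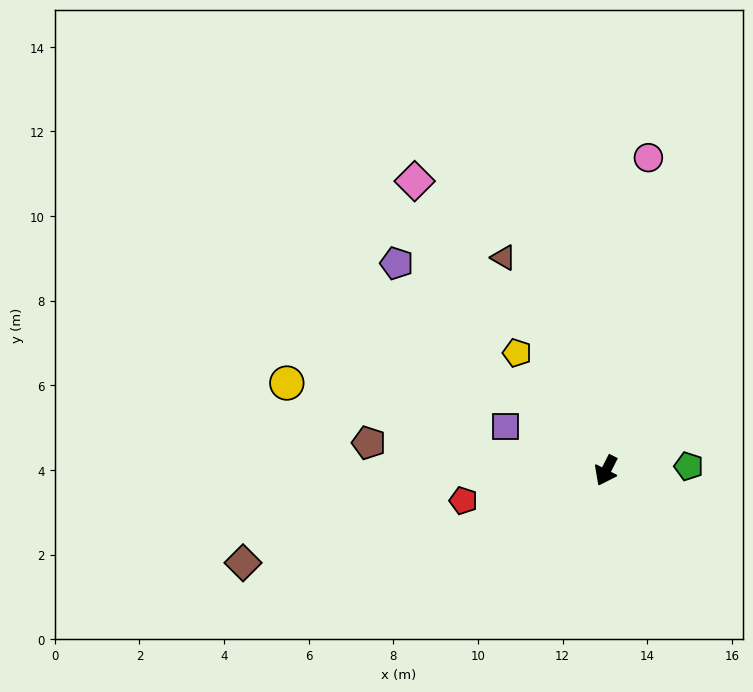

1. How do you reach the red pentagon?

turn right 51°, forward 3.4 m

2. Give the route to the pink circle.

turn right 161°, forward 7.5 m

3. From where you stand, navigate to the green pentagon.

turn left 120°, forward 2.0 m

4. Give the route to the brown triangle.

turn right 127°, forward 5.6 m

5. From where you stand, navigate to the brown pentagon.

turn right 70°, forward 5.6 m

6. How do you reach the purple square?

turn right 87°, forward 2.6 m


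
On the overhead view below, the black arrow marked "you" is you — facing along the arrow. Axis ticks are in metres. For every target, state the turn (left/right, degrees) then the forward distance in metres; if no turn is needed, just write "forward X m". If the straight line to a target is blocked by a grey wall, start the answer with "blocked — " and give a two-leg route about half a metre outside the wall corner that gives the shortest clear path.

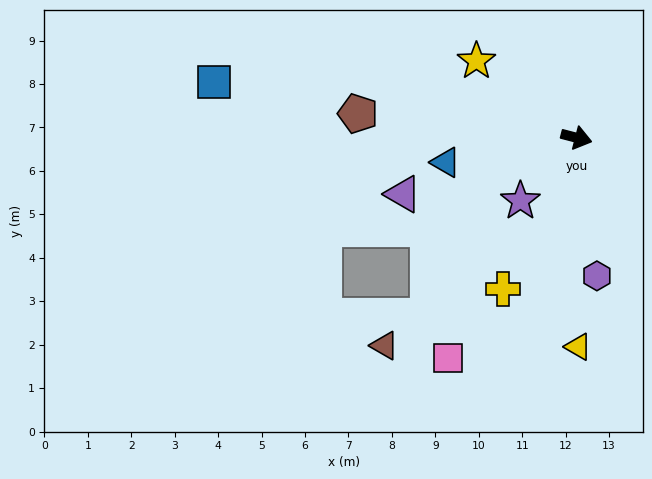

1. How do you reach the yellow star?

turn left 157°, forward 2.9 m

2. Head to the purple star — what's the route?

turn right 117°, forward 1.9 m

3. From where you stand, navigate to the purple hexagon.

turn right 67°, forward 3.2 m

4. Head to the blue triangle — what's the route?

turn right 155°, forward 3.1 m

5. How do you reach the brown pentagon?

turn right 172°, forward 5.1 m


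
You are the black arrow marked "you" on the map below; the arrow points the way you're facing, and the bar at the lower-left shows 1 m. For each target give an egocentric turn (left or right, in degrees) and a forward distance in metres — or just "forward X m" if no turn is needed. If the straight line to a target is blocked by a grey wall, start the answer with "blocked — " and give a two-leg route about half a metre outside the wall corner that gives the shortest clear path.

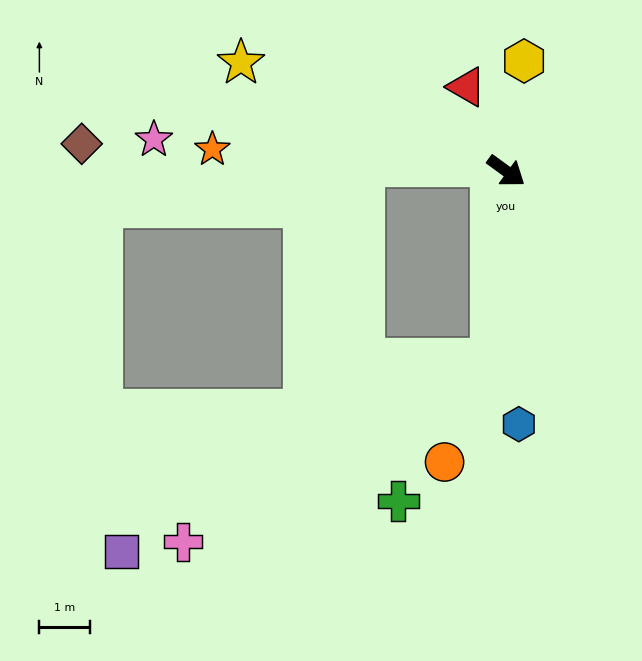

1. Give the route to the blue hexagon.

turn right 51°, forward 5.0 m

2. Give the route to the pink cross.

blocked — turn right 58°, forward 3.7 m, then turn right 55°, forward 7.0 m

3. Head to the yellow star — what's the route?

turn right 166°, forward 5.6 m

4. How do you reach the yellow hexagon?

turn left 117°, forward 2.2 m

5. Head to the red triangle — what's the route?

turn left 151°, forward 1.8 m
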